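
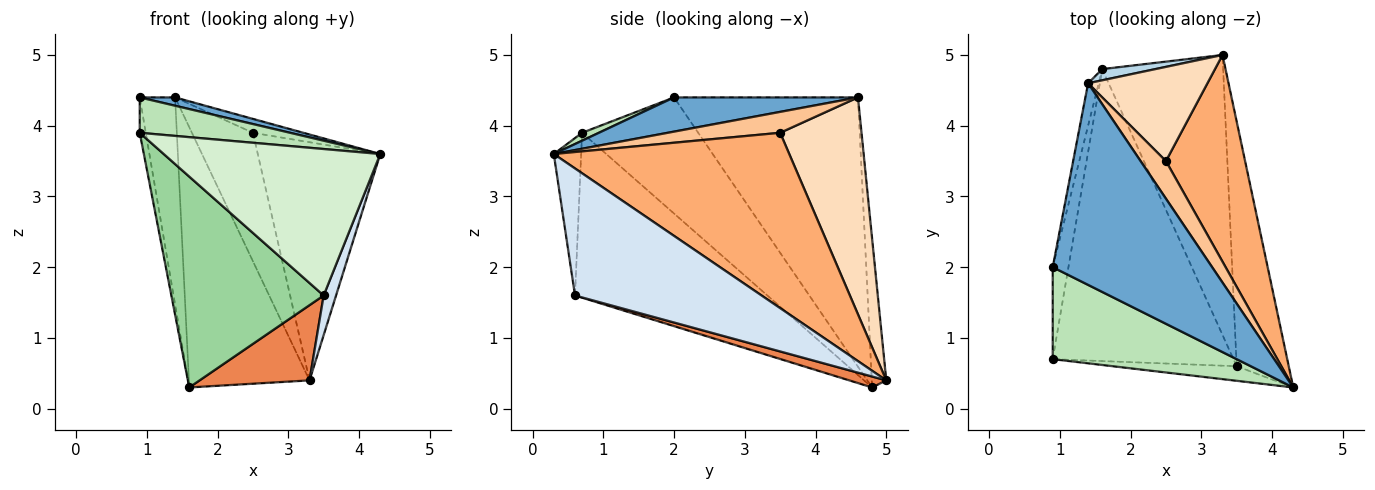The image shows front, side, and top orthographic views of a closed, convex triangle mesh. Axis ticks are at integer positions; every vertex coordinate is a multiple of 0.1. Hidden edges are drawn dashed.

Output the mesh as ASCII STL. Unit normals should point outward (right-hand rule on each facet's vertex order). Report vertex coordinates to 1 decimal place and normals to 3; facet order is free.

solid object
 facet normal 0.210 -0.040 0.977
  outer loop
   vertex 1.4 4.6 4.4
   vertex 0.9 2.0 4.4
   vertex 4.3 0.3 3.6
  endloop
 endfacet
 facet normal -0.981 0.189 -0.039
  outer loop
   vertex 1.4 4.6 4.4
   vertex 1.6 4.8 0.3
   vertex 0.9 2.0 4.4
  endloop
 endfacet
 facet normal -0.119 0.992 0.043
  outer loop
   vertex 1.4 4.6 4.4
   vertex 3.3 5.0 0.4
   vertex 1.6 4.8 0.3
  endloop
 endfacet
 facet normal 0.924 -0.061 -0.379
  outer loop
   vertex 3.5 0.6 1.6
   vertex 3.3 5.0 0.4
   vertex 4.3 0.3 3.6
  endloop
 endfacet
 facet normal 0.087 -0.258 -0.962
  outer loop
   vertex 3.5 0.6 1.6
   vertex 1.6 4.8 0.3
   vertex 3.3 5.0 0.4
  endloop
 endfacet
 facet normal 0.824 0.428 0.372
  outer loop
   vertex 2.5 3.5 3.9
   vertex 4.3 0.3 3.6
   vertex 3.3 5.0 0.4
  endloop
 endfacet
 facet normal 0.612 0.275 0.742
  outer loop
   vertex 2.5 3.5 3.9
   vertex 1.4 4.6 4.4
   vertex 4.3 0.3 3.6
  endloop
 endfacet
 facet normal 0.732 0.549 0.403
  outer loop
   vertex 2.5 3.5 3.9
   vertex 3.3 5.0 0.4
   vertex 1.4 4.6 4.4
  endloop
 endfacet
 facet normal -0.990 0.051 -0.134
  outer loop
   vertex 0.9 0.7 3.9
   vertex 0.9 2.0 4.4
   vertex 1.6 4.8 0.3
  endloop
 endfacet
 facet normal -0.595 -0.471 -0.652
  outer loop
   vertex 0.9 0.7 3.9
   vertex 1.6 4.8 0.3
   vertex 3.5 0.6 1.6
  endloop
 endfacet
 facet normal 0.040 -0.359 0.933
  outer loop
   vertex 0.9 0.7 3.9
   vertex 4.3 0.3 3.6
   vertex 0.9 2.0 4.4
  endloop
 endfacet
 facet normal -0.125 -0.987 -0.098
  outer loop
   vertex 0.9 0.7 3.9
   vertex 3.5 0.6 1.6
   vertex 4.3 0.3 3.6
  endloop
 endfacet
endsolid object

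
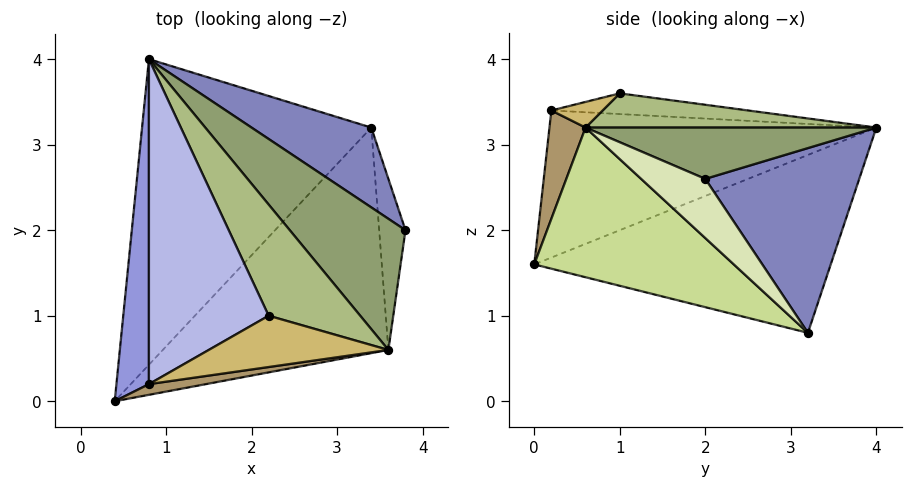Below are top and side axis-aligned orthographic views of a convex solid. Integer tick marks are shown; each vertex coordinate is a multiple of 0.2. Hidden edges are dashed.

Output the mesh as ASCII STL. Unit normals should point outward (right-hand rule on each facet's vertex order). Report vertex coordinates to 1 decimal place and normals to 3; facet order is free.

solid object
 facet normal -0.574 0.353 -0.739
  outer loop
   vertex 3.4 3.2 0.8
   vertex 0.4 0.0 1.6
   vertex 0.8 4.0 3.2
  endloop
 endfacet
 facet normal 0.566 0.739 0.367
  outer loop
   vertex 3.4 3.2 0.8
   vertex 0.8 4.0 3.2
   vertex 3.8 2.0 2.6
  endloop
 endfacet
 facet normal -0.976 0.011 0.216
  outer loop
   vertex 0.8 0.2 3.4
   vertex 0.8 4.0 3.2
   vertex 0.4 0.0 1.6
  endloop
 endfacet
 facet normal -0.170 0.052 0.984
  outer loop
   vertex 2.2 1.0 3.6
   vertex 0.8 4.0 3.2
   vertex 0.8 0.2 3.4
  endloop
 endfacet
 facet normal 0.385 0.317 0.867
  outer loop
   vertex 3.6 0.6 3.2
   vertex 3.8 2.0 2.6
   vertex 0.8 4.0 3.2
  endloop
 endfacet
 facet normal 0.336 0.277 0.900
  outer loop
   vertex 3.6 0.6 3.2
   vertex 0.8 4.0 3.2
   vertex 2.2 1.0 3.6
  endloop
 endfacet
 facet normal 0.447 -0.588 -0.674
  outer loop
   vertex 3.6 0.6 3.2
   vertex 0.4 0.0 1.6
   vertex 3.4 3.2 0.8
  endloop
 endfacet
 facet normal 0.874 -0.291 -0.389
  outer loop
   vertex 3.6 0.6 3.2
   vertex 3.4 3.2 0.8
   vertex 3.8 2.0 2.6
  endloop
 endfacet
 facet normal 0.146 -0.986 0.077
  outer loop
   vertex 3.6 0.6 3.2
   vertex 0.8 0.2 3.4
   vertex 0.4 0.0 1.6
  endloop
 endfacet
 facet normal 0.127 -0.444 0.887
  outer loop
   vertex 3.6 0.6 3.2
   vertex 2.2 1.0 3.6
   vertex 0.8 0.2 3.4
  endloop
 endfacet
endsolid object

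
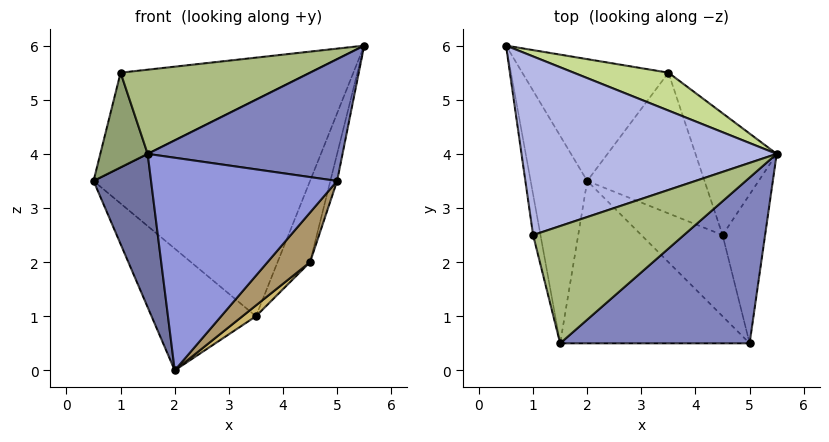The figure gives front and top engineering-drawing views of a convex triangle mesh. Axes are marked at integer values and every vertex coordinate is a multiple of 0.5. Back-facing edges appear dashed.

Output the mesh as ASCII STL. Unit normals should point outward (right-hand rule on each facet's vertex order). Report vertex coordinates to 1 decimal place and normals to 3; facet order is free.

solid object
 facet normal -0.944 -0.196 -0.265
  outer loop
   vertex 2.0 3.5 0.0
   vertex 1.5 0.5 4.0
   vertex 0.5 6.0 3.5
  endloop
 endfacet
 facet normal 0.114 -0.588 0.801
  outer loop
   vertex 5.0 0.5 3.5
   vertex 5.5 4.0 6.0
   vertex 1.5 0.5 4.0
  endloop
 endfacet
 facet normal -0.086 -0.792 -0.605
  outer loop
   vertex 5.0 0.5 3.5
   vertex 1.5 0.5 4.0
   vertex 2.0 3.5 0.0
  endloop
 endfacet
 facet normal -0.246 0.454 0.856
  outer loop
   vertex 1.0 2.5 5.5
   vertex 5.5 4.0 6.0
   vertex 0.5 6.0 3.5
  endloop
 endfacet
 facet normal -0.979 -0.185 -0.079
  outer loop
   vertex 1.0 2.5 5.5
   vertex 0.5 6.0 3.5
   vertex 1.5 0.5 4.0
  endloop
 endfacet
 facet normal 0.104 -0.580 0.808
  outer loop
   vertex 1.0 2.5 5.5
   vertex 1.5 0.5 4.0
   vertex 5.5 4.0 6.0
  endloop
 endfacet
 facet normal 0.294 0.941 0.165
  outer loop
   vertex 3.5 5.5 1.0
   vertex 0.5 6.0 3.5
   vertex 5.5 4.0 6.0
  endloop
 endfacet
 facet normal -0.426 0.640 -0.640
  outer loop
   vertex 3.5 5.5 1.0
   vertex 2.0 3.5 0.0
   vertex 0.5 6.0 3.5
  endloop
 endfacet
 facet normal 0.428 -0.471 -0.771
  outer loop
   vertex 4.5 2.5 2.0
   vertex 5.0 0.5 3.5
   vertex 2.0 3.5 0.0
  endloop
 endfacet
 facet normal 0.609 -0.061 -0.791
  outer loop
   vertex 4.5 2.5 2.0
   vertex 2.0 3.5 0.0
   vertex 3.5 5.5 1.0
  endloop
 endfacet
 facet normal 0.965 0.047 -0.259
  outer loop
   vertex 4.5 2.5 2.0
   vertex 5.5 4.0 6.0
   vertex 5.0 0.5 3.5
  endloop
 endfacet
 facet normal 0.928 0.206 -0.309
  outer loop
   vertex 4.5 2.5 2.0
   vertex 3.5 5.5 1.0
   vertex 5.5 4.0 6.0
  endloop
 endfacet
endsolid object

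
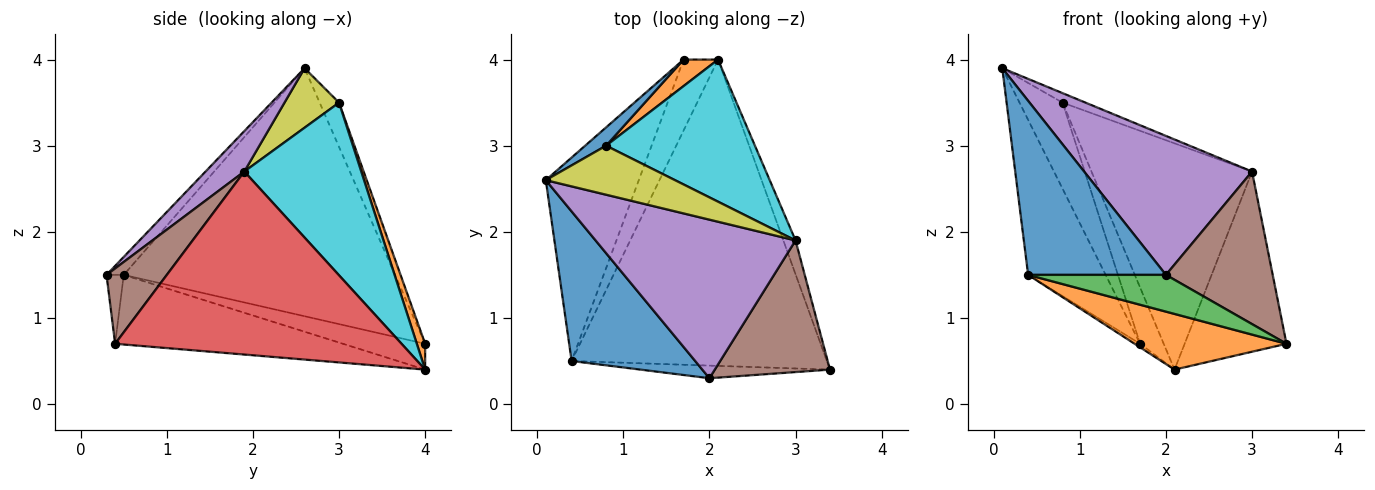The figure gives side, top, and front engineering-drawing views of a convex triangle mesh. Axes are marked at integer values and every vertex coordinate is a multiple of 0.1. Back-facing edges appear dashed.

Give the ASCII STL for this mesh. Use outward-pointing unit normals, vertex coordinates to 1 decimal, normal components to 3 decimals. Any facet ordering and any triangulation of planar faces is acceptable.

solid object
 facet normal -0.094 -0.755 0.649
  outer loop
   vertex 0.4 0.5 1.5
   vertex 2.0 0.3 1.5
   vertex 0.1 2.6 3.9
  endloop
 endfacet
 facet normal -0.259 -0.173 -0.950
  outer loop
   vertex 0.4 0.5 1.5
   vertex 2.1 4.0 0.4
   vertex 3.4 0.4 0.7
  endloop
 endfacet
 facet normal -0.117 -0.939 -0.323
  outer loop
   vertex 0.4 0.5 1.5
   vertex 3.4 0.4 0.7
   vertex 2.0 0.3 1.5
  endloop
 endfacet
 facet normal 0.940 0.334 -0.063
  outer loop
   vertex 3.0 1.9 2.7
   vertex 3.4 0.4 0.7
   vertex 2.1 4.0 0.4
  endloop
 endfacet
 facet normal 0.150 -0.652 0.744
  outer loop
   vertex 3.0 1.9 2.7
   vertex 0.1 2.6 3.9
   vertex 2.0 0.3 1.5
  endloop
 endfacet
 facet normal 0.393 -0.696 0.601
  outer loop
   vertex 3.0 1.9 2.7
   vertex 2.0 0.3 1.5
   vertex 3.4 0.4 0.7
  endloop
 endfacet
 facet normal -0.905 0.258 -0.339
  outer loop
   vertex 1.7 4.0 0.7
   vertex 0.4 0.5 1.5
   vertex 0.1 2.6 3.9
  endloop
 endfacet
 facet normal -0.600 0.040 -0.799
  outer loop
   vertex 1.7 4.0 0.7
   vertex 2.1 4.0 0.4
   vertex 0.4 0.5 1.5
  endloop
 endfacet
 facet normal 0.412 0.173 0.895
  outer loop
   vertex 0.8 3.0 3.5
   vertex 0.1 2.6 3.9
   vertex 3.0 1.9 2.7
  endloop
 endfacet
 facet normal 0.525 0.721 0.453
  outer loop
   vertex 0.8 3.0 3.5
   vertex 3.0 1.9 2.7
   vertex 2.1 4.0 0.4
  endloop
 endfacet
 facet normal -0.403 0.895 0.190
  outer loop
   vertex 0.8 3.0 3.5
   vertex 1.7 4.0 0.7
   vertex 0.1 2.6 3.9
  endloop
 endfacet
 facet normal 0.304 0.862 0.406
  outer loop
   vertex 0.8 3.0 3.5
   vertex 2.1 4.0 0.4
   vertex 1.7 4.0 0.7
  endloop
 endfacet
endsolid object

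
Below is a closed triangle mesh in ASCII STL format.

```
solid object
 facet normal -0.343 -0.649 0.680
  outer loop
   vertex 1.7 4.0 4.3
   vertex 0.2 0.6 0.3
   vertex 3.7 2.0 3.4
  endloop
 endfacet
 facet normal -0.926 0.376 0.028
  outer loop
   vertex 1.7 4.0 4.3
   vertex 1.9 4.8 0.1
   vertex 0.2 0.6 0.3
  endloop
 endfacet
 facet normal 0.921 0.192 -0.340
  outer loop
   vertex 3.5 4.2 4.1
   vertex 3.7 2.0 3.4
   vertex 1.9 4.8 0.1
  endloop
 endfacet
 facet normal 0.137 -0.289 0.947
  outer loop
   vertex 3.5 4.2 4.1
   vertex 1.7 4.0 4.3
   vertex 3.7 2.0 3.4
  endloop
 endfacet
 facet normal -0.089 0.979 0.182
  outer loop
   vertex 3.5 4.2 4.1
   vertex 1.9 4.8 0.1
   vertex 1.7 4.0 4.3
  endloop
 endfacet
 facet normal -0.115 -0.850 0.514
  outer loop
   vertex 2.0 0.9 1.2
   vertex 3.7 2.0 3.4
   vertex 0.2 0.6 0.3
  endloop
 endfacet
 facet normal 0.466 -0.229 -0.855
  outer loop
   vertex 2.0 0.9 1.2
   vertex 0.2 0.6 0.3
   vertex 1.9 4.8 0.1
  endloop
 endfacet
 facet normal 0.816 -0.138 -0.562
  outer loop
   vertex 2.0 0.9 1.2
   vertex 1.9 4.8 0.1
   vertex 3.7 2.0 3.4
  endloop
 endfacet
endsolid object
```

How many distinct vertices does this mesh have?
6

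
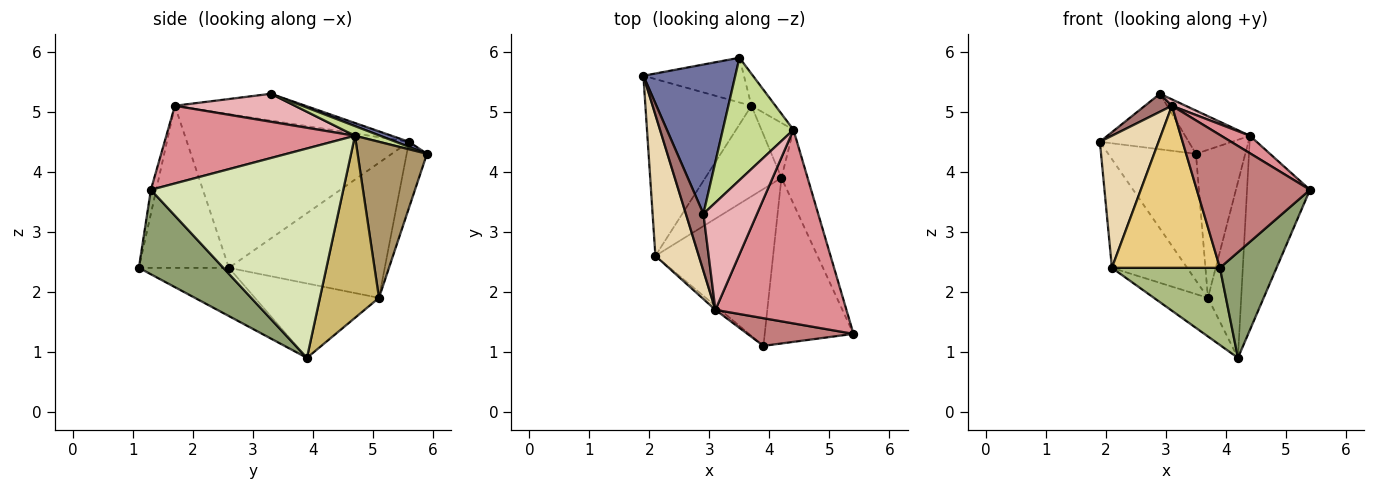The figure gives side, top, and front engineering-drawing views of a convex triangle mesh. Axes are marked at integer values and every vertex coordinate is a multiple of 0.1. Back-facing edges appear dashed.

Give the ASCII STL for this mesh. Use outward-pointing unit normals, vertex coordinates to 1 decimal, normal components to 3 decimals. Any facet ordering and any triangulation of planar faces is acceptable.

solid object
 facet normal 0.052 0.348 0.936
  outer loop
   vertex 2.9 3.3 5.3
   vertex 3.5 5.9 4.3
   vertex 1.9 5.6 4.5
  endloop
 endfacet
 facet normal -0.213 0.921 -0.325
  outer loop
   vertex 3.7 5.1 1.9
   vertex 1.9 5.6 4.5
   vertex 3.5 5.9 4.3
  endloop
 endfacet
 facet normal -0.735 0.355 -0.577
  outer loop
   vertex 3.7 5.1 1.9
   vertex 2.1 2.6 2.4
   vertex 1.9 5.6 4.5
  endloop
 endfacet
 facet normal -0.669 0.291 -0.684
  outer loop
   vertex 3.7 5.1 1.9
   vertex 4.2 3.9 0.9
   vertex 2.1 2.6 2.4
  endloop
 endfacet
 facet normal 0.626 -0.419 -0.658
  outer loop
   vertex 3.9 1.1 2.4
   vertex 4.2 3.9 0.9
   vertex 5.4 1.3 3.7
  endloop
 endfacet
 facet normal -0.345 -0.414 -0.842
  outer loop
   vertex 3.9 1.1 2.4
   vertex 2.1 2.6 2.4
   vertex 4.2 3.9 0.9
  endloop
 endfacet
 facet normal 0.128 0.330 0.935
  outer loop
   vertex 4.4 4.7 4.6
   vertex 3.5 5.9 4.3
   vertex 2.9 3.3 5.3
  endloop
 endfacet
 facet normal 0.944 0.309 -0.118
  outer loop
   vertex 4.4 4.7 4.6
   vertex 5.4 1.3 3.7
   vertex 4.2 3.9 0.9
  endloop
 endfacet
 facet normal 0.808 0.575 -0.124
  outer loop
   vertex 4.4 4.7 4.6
   vertex 3.7 5.1 1.9
   vertex 3.5 5.9 4.3
  endloop
 endfacet
 facet normal 0.861 0.485 -0.151
  outer loop
   vertex 4.4 4.7 4.6
   vertex 4.2 3.9 0.9
   vertex 3.7 5.1 1.9
  endloop
 endfacet
 facet normal -0.640 -0.768 -0.019
  outer loop
   vertex 3.1 1.7 5.1
   vertex 2.1 2.6 2.4
   vertex 3.9 1.1 2.4
  endloop
 endfacet
 facet normal -0.933 -0.246 0.263
  outer loop
   vertex 3.1 1.7 5.1
   vertex 1.9 5.6 4.5
   vertex 2.1 2.6 2.4
  endloop
 endfacet
 facet normal -0.824 -0.171 0.540
  outer loop
   vertex 3.1 1.7 5.1
   vertex 2.9 3.3 5.3
   vertex 1.9 5.6 4.5
  endloop
 endfacet
 facet normal -0.046 -0.978 0.204
  outer loop
   vertex 3.1 1.7 5.1
   vertex 3.9 1.1 2.4
   vertex 5.4 1.3 3.7
  endloop
 endfacet
 facet normal 0.509 -0.077 0.858
  outer loop
   vertex 3.1 1.7 5.1
   vertex 5.4 1.3 3.7
   vertex 4.4 4.7 4.6
  endloop
 endfacet
 facet normal 0.462 -0.053 0.885
  outer loop
   vertex 3.1 1.7 5.1
   vertex 4.4 4.7 4.6
   vertex 2.9 3.3 5.3
  endloop
 endfacet
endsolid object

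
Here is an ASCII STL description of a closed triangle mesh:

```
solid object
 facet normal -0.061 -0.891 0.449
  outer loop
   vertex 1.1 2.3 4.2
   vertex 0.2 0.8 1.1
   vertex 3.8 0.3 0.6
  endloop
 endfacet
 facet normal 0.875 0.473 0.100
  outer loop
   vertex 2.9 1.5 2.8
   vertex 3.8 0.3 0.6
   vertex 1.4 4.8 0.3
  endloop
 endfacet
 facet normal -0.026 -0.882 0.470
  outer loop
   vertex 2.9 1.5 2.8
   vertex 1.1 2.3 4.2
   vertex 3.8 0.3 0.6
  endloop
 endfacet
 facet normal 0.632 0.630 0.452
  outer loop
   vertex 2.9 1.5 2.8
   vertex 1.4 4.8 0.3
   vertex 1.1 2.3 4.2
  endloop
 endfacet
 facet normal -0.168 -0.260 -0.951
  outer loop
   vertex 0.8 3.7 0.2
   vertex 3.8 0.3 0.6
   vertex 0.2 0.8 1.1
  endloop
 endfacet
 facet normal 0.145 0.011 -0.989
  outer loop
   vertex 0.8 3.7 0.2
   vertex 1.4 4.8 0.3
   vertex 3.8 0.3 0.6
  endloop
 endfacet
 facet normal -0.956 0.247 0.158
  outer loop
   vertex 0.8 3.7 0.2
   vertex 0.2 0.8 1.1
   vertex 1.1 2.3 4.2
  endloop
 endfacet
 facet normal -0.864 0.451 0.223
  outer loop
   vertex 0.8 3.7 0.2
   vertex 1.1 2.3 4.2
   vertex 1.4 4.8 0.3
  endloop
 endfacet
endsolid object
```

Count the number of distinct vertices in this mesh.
6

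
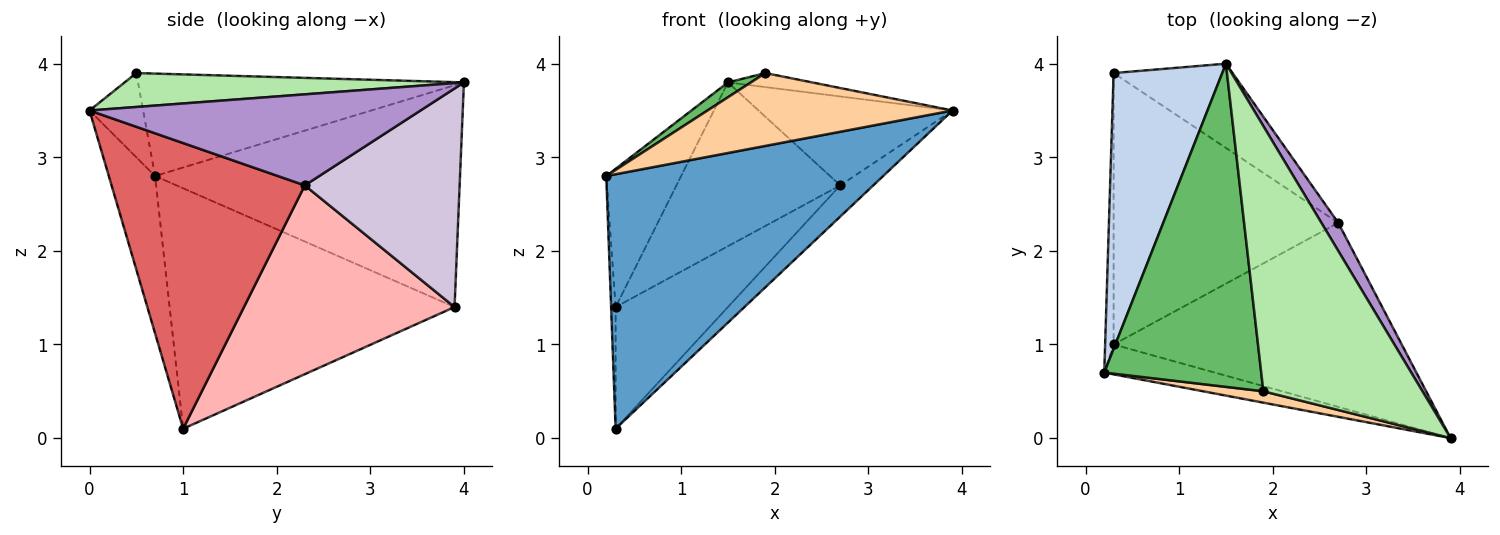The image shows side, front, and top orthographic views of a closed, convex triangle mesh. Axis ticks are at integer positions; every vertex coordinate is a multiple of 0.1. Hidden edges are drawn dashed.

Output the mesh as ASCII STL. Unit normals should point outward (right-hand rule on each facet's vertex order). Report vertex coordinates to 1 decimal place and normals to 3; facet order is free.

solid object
 facet normal -0.164 -0.980 -0.115
  outer loop
   vertex 0.3 1.0 0.1
   vertex 3.9 0.0 3.5
   vertex 0.2 0.7 2.8
  endloop
 endfacet
 facet normal -0.877 0.215 0.430
  outer loop
   vertex 0.3 3.9 1.4
   vertex 0.2 0.7 2.8
   vertex 1.5 4.0 3.8
  endloop
 endfacet
 facet normal -0.999 0.016 -0.035
  outer loop
   vertex 0.3 3.9 1.4
   vertex 0.3 1.0 0.1
   vertex 0.2 0.7 2.8
  endloop
 endfacet
 facet normal -0.211 -0.966 0.151
  outer loop
   vertex 1.9 0.5 3.9
   vertex 0.2 0.7 2.8
   vertex 3.9 0.0 3.5
  endloop
 endfacet
 facet normal -0.546 -0.038 0.837
  outer loop
   vertex 1.9 0.5 3.9
   vertex 1.5 4.0 3.8
   vertex 0.2 0.7 2.8
  endloop
 endfacet
 facet normal 0.208 0.052 0.977
  outer loop
   vertex 1.9 0.5 3.9
   vertex 3.9 0.0 3.5
   vertex 1.5 4.0 3.8
  endloop
 endfacet
 facet normal 0.699 0.119 -0.705
  outer loop
   vertex 2.7 2.3 2.7
   vertex 3.9 0.0 3.5
   vertex 0.3 1.0 0.1
  endloop
 endfacet
 facet normal 0.609 0.325 -0.724
  outer loop
   vertex 2.7 2.3 2.7
   vertex 0.3 1.0 0.1
   vertex 0.3 3.9 1.4
  endloop
 endfacet
 facet normal 0.852 0.499 0.158
  outer loop
   vertex 2.7 2.3 2.7
   vertex 1.5 4.0 3.8
   vertex 3.9 0.0 3.5
  endloop
 endfacet
 facet normal 0.643 0.681 -0.350
  outer loop
   vertex 2.7 2.3 2.7
   vertex 0.3 3.9 1.4
   vertex 1.5 4.0 3.8
  endloop
 endfacet
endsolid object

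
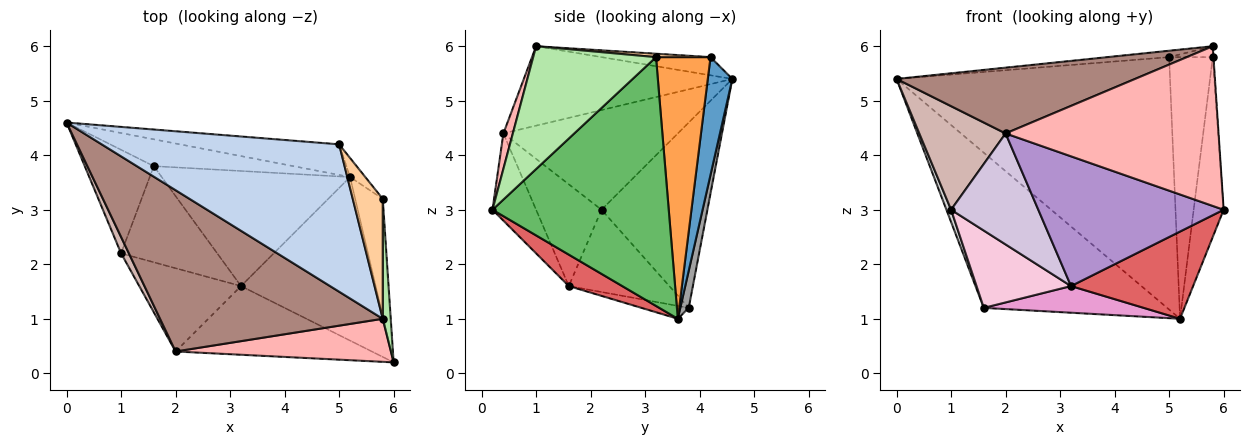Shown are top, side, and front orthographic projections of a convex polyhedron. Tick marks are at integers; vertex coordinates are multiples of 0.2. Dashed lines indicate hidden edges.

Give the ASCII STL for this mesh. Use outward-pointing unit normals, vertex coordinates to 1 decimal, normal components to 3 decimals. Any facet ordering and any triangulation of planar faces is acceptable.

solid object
 facet normal 0.089 0.989 -0.120
  outer loop
   vertex 5.0 4.2 5.8
   vertex 5.2 3.6 1.0
   vertex 0.0 4.6 5.4
  endloop
 endfacet
 facet normal -0.076 0.043 0.996
  outer loop
   vertex 5.0 4.2 5.8
   vertex 0.0 4.6 5.4
   vertex 5.8 1.0 6.0
  endloop
 endfacet
 facet normal 0.780 0.624 -0.046
  outer loop
   vertex 5.8 3.2 5.8
   vertex 5.2 3.6 1.0
   vertex 5.0 4.2 5.8
  endloop
 endfacet
 facet normal 0.112 0.090 0.990
  outer loop
   vertex 5.8 3.2 5.8
   vertex 5.0 4.2 5.8
   vertex 5.8 1.0 6.0
  endloop
 endfacet
 facet normal 0.980 0.167 -0.109
  outer loop
   vertex 5.8 3.2 5.8
   vertex 6.0 0.2 3.0
   vertex 5.2 3.6 1.0
  endloop
 endfacet
 facet normal 0.998 0.006 0.065
  outer loop
   vertex 5.8 3.2 5.8
   vertex 5.8 1.0 6.0
   vertex 6.0 0.2 3.0
  endloop
 endfacet
 facet normal 0.202 -0.461 -0.864
  outer loop
   vertex 3.2 1.6 1.6
   vertex 5.2 3.6 1.0
   vertex 6.0 0.2 3.0
  endloop
 endfacet
 facet normal 0.043 -0.965 0.260
  outer loop
   vertex 2.0 0.4 4.4
   vertex 6.0 0.2 3.0
   vertex 5.8 1.0 6.0
  endloop
 endfacet
 facet normal -0.204 -0.865 -0.458
  outer loop
   vertex 2.0 0.4 4.4
   vertex 3.2 1.6 1.6
   vertex 6.0 0.2 3.0
  endloop
 endfacet
 facet normal -0.514 -0.686 -0.514
  outer loop
   vertex 2.0 0.4 4.4
   vertex 1.0 2.2 3.0
   vertex 3.2 1.6 1.6
  endloop
 endfacet
 facet normal -0.314 -0.359 0.879
  outer loop
   vertex 2.0 0.4 4.4
   vertex 5.8 1.0 6.0
   vertex 0.0 4.6 5.4
  endloop
 endfacet
 facet normal -0.894 -0.442 0.070
  outer loop
   vertex 2.0 0.4 4.4
   vertex 0.0 4.6 5.4
   vertex 1.0 2.2 3.0
  endloop
 endfacet
 facet normal -0.067 -0.225 -0.972
  outer loop
   vertex 1.6 3.8 1.2
   vertex 5.2 3.6 1.0
   vertex 3.2 1.6 1.6
  endloop
 endfacet
 facet normal -0.555 -0.521 -0.648
  outer loop
   vertex 1.6 3.8 1.2
   vertex 3.2 1.6 1.6
   vertex 1.0 2.2 3.0
  endloop
 endfacet
 facet normal 0.045 0.984 -0.170
  outer loop
   vertex 1.6 3.8 1.2
   vertex 0.0 4.6 5.4
   vertex 5.2 3.6 1.0
  endloop
 endfacet
 facet normal -0.936 -0.041 -0.349
  outer loop
   vertex 1.6 3.8 1.2
   vertex 1.0 2.2 3.0
   vertex 0.0 4.6 5.4
  endloop
 endfacet
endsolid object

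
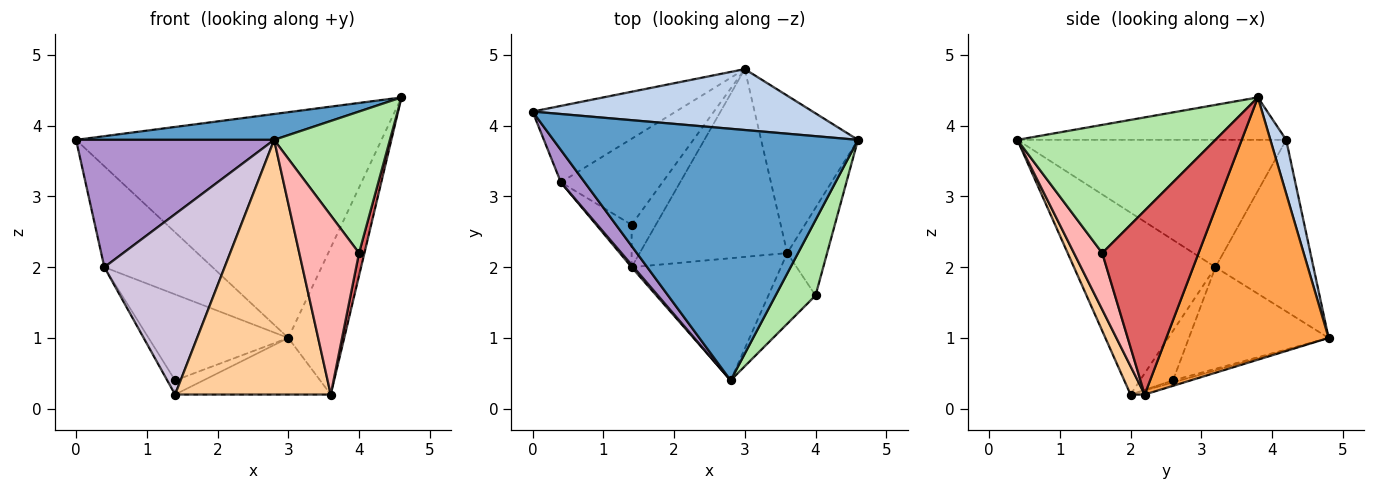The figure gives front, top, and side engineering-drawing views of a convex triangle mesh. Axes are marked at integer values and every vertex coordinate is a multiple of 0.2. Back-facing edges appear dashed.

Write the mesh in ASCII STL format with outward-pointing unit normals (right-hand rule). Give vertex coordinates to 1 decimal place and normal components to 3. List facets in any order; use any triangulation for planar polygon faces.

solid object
 facet normal -0.137 -0.101 0.985
  outer loop
   vertex 2.8 0.4 3.8
   vertex 4.6 3.8 4.4
   vertex 0.0 4.2 3.8
  endloop
 endfacet
 facet normal 0.050 0.964 0.260
  outer loop
   vertex 3.0 4.8 1.0
   vertex 0.0 4.2 3.8
   vertex 4.6 3.8 4.4
  endloop
 endfacet
 facet normal 0.893 0.307 -0.330
  outer loop
   vertex 3.0 4.8 1.0
   vertex 4.6 3.8 4.4
   vertex 3.6 2.2 0.2
  endloop
 endfacet
 facet normal 0.082 -0.899 -0.431
  outer loop
   vertex 1.4 2.0 0.2
   vertex 3.6 2.2 0.2
   vertex 2.8 0.4 3.8
  endloop
 endfacet
 facet normal -0.026 0.288 -0.957
  outer loop
   vertex 1.4 2.0 0.2
   vertex 3.0 4.8 1.0
   vertex 3.6 2.2 0.2
  endloop
 endfacet
 facet normal 0.834 -0.487 0.260
  outer loop
   vertex 4.0 1.6 2.2
   vertex 4.6 3.8 4.4
   vertex 2.8 0.4 3.8
  endloop
 endfacet
 facet normal 0.976 -0.055 -0.212
  outer loop
   vertex 4.0 1.6 2.2
   vertex 3.6 2.2 0.2
   vertex 4.6 3.8 4.4
  endloop
 endfacet
 facet normal 0.403 -0.851 -0.336
  outer loop
   vertex 4.0 1.6 2.2
   vertex 2.8 0.4 3.8
   vertex 3.6 2.2 0.2
  endloop
 endfacet
 facet normal -0.796 -0.587 0.149
  outer loop
   vertex 0.4 3.2 2.0
   vertex 2.8 0.4 3.8
   vertex 0.0 4.2 3.8
  endloop
 endfacet
 facet normal -0.762 -0.648 0.008
  outer loop
   vertex 0.4 3.2 2.0
   vertex 1.4 2.0 0.2
   vertex 2.8 0.4 3.8
  endloop
 endfacet
 facet normal -0.586 0.646 -0.489
  outer loop
   vertex 0.4 3.2 2.0
   vertex 0.0 4.2 3.8
   vertex 3.0 4.8 1.0
  endloop
 endfacet
 facet normal -0.079 0.315 -0.946
  outer loop
   vertex 1.4 2.6 0.4
   vertex 3.0 4.8 1.0
   vertex 1.4 2.0 0.2
  endloop
 endfacet
 facet normal -0.577 0.577 -0.577
  outer loop
   vertex 1.4 2.6 0.4
   vertex 0.4 3.2 2.0
   vertex 3.0 4.8 1.0
  endloop
 endfacet
 facet normal -0.799 0.190 -0.571
  outer loop
   vertex 1.4 2.6 0.4
   vertex 1.4 2.0 0.2
   vertex 0.4 3.2 2.0
  endloop
 endfacet
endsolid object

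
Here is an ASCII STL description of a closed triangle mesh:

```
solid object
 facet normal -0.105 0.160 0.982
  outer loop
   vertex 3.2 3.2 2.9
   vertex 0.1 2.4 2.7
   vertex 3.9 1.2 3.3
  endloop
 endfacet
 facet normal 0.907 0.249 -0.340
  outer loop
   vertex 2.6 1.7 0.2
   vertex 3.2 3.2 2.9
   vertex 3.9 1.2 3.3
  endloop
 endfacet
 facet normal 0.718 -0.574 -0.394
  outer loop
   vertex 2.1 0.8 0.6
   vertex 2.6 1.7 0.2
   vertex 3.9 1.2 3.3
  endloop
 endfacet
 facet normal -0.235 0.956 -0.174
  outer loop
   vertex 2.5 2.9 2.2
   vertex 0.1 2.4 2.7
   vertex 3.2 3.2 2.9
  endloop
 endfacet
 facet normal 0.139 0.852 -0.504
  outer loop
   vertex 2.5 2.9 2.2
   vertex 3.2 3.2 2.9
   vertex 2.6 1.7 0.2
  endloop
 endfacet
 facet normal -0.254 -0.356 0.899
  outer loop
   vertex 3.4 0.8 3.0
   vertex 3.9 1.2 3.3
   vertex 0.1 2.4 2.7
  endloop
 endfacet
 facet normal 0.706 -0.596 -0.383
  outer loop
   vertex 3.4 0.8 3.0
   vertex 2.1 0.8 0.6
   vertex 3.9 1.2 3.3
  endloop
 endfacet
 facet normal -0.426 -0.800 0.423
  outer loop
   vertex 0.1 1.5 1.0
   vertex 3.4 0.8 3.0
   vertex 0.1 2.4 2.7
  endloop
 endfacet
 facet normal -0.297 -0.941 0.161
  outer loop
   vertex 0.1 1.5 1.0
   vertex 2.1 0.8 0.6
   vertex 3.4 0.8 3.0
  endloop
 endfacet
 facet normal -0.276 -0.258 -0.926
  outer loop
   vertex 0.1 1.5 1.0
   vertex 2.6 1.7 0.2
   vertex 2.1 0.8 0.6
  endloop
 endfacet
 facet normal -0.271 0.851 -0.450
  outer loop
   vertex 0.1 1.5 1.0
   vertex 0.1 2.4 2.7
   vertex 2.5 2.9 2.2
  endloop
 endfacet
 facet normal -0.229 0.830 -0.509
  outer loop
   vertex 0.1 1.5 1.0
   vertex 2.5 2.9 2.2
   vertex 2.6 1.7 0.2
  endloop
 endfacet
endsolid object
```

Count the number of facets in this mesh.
12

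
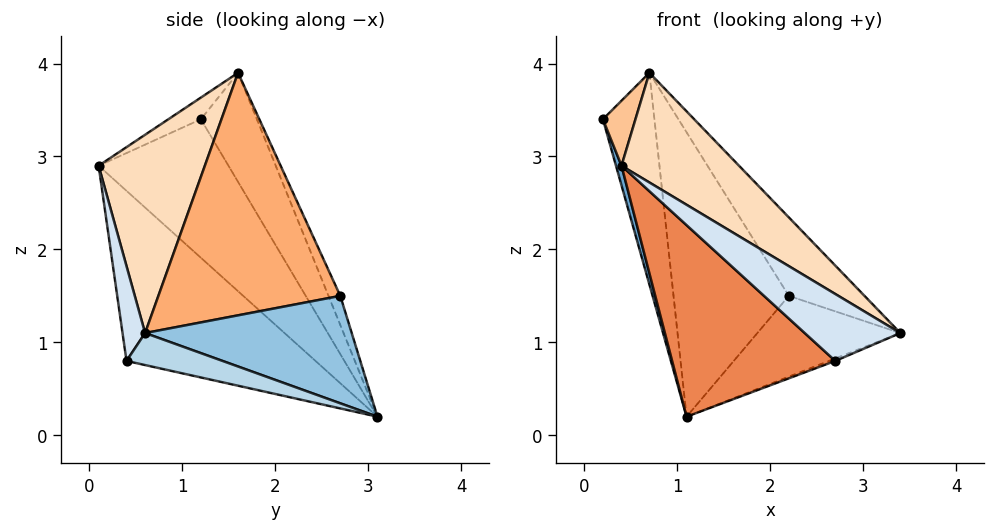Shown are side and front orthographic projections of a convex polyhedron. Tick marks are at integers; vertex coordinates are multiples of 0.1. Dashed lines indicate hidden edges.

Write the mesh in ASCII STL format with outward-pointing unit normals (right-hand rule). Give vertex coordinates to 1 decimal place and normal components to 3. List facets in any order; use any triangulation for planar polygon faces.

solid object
 facet normal -0.955 -0.041 -0.293
  outer loop
   vertex 0.4 0.1 2.9
   vertex 0.2 1.2 3.4
   vertex 1.1 3.1 0.2
  endloop
 endfacet
 facet normal 0.729 0.505 -0.462
  outer loop
   vertex 2.2 2.7 1.5
   vertex 3.4 0.6 1.1
   vertex 1.1 3.1 0.2
  endloop
 endfacet
 facet normal 0.388 0.025 -0.921
  outer loop
   vertex 2.7 0.4 0.8
   vertex 1.1 3.1 0.2
   vertex 3.4 0.6 1.1
  endloop
 endfacet
 facet normal 0.228 -0.967 0.112
  outer loop
   vertex 2.7 0.4 0.8
   vertex 3.4 0.6 1.1
   vertex 0.4 0.1 2.9
  endloop
 endfacet
 facet normal -0.556 -0.480 -0.678
  outer loop
   vertex 2.7 0.4 0.8
   vertex 0.4 0.1 2.9
   vertex 1.1 3.1 0.2
  endloop
 endfacet
 facet normal 0.738 0.307 0.602
  outer loop
   vertex 0.7 1.6 3.9
   vertex 3.4 0.6 1.1
   vertex 2.2 2.7 1.5
  endloop
 endfacet
 facet normal -0.437 -0.437 0.786
  outer loop
   vertex 0.7 1.6 3.9
   vertex 0.2 1.2 3.4
   vertex 0.4 0.1 2.9
  endloop
 endfacet
 facet normal 0.496 -0.548 0.674
  outer loop
   vertex 0.7 1.6 3.9
   vertex 0.4 0.1 2.9
   vertex 3.4 0.6 1.1
  endloop
 endfacet
 facet normal -0.723 0.664 0.191
  outer loop
   vertex 0.7 1.6 3.9
   vertex 1.1 3.1 0.2
   vertex 0.2 1.2 3.4
  endloop
 endfacet
 facet normal -0.095 0.926 0.365
  outer loop
   vertex 0.7 1.6 3.9
   vertex 2.2 2.7 1.5
   vertex 1.1 3.1 0.2
  endloop
 endfacet
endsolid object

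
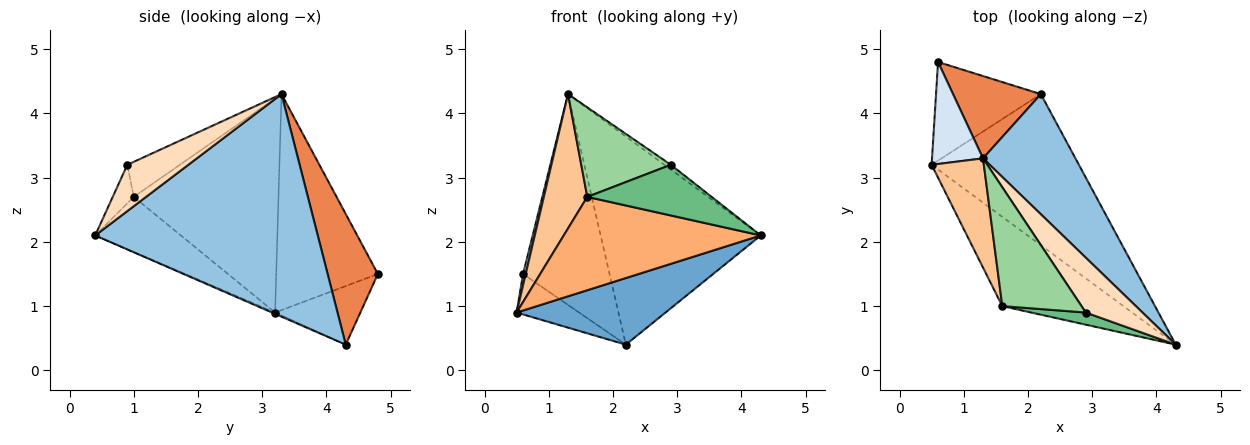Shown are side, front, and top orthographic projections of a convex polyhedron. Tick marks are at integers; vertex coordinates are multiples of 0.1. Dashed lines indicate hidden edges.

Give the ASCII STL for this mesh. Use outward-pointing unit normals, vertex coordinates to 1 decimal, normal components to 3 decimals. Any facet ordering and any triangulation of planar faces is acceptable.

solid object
 facet normal -0.008 -0.403 -0.915
  outer loop
   vertex 2.2 4.3 0.4
   vertex 4.3 0.4 2.1
   vertex 0.5 3.2 0.9
  endloop
 endfacet
 facet normal 0.769 0.553 0.319
  outer loop
   vertex 1.3 3.3 4.3
   vertex 4.3 0.4 2.1
   vertex 2.2 4.3 0.4
  endloop
 endfacet
 facet normal -0.460 0.337 -0.822
  outer loop
   vertex 0.6 4.8 1.5
   vertex 2.2 4.3 0.4
   vertex 0.5 3.2 0.9
  endloop
 endfacet
 facet normal -0.973 -0.025 0.230
  outer loop
   vertex 0.6 4.8 1.5
   vertex 0.5 3.2 0.9
   vertex 1.3 3.3 4.3
  endloop
 endfacet
 facet normal 0.476 0.819 0.320
  outer loop
   vertex 0.6 4.8 1.5
   vertex 1.3 3.3 4.3
   vertex 2.2 4.3 0.4
  endloop
 endfacet
 facet normal -0.300 -0.689 -0.659
  outer loop
   vertex 1.6 1.0 2.7
   vertex 0.5 3.2 0.9
   vertex 4.3 0.4 2.1
  endloop
 endfacet
 facet normal -0.933 -0.280 0.228
  outer loop
   vertex 1.6 1.0 2.7
   vertex 1.3 3.3 4.3
   vertex 0.5 3.2 0.9
  endloop
 endfacet
 facet normal 0.631 0.066 0.773
  outer loop
   vertex 2.9 0.9 3.2
   vertex 4.3 0.4 2.1
   vertex 1.3 3.3 4.3
  endloop
 endfacet
 facet normal -0.162 -0.960 0.230
  outer loop
   vertex 2.9 0.9 3.2
   vertex 1.6 1.0 2.7
   vertex 4.3 0.4 2.1
  endloop
 endfacet
 facet normal -0.333 -0.567 0.753
  outer loop
   vertex 2.9 0.9 3.2
   vertex 1.3 3.3 4.3
   vertex 1.6 1.0 2.7
  endloop
 endfacet
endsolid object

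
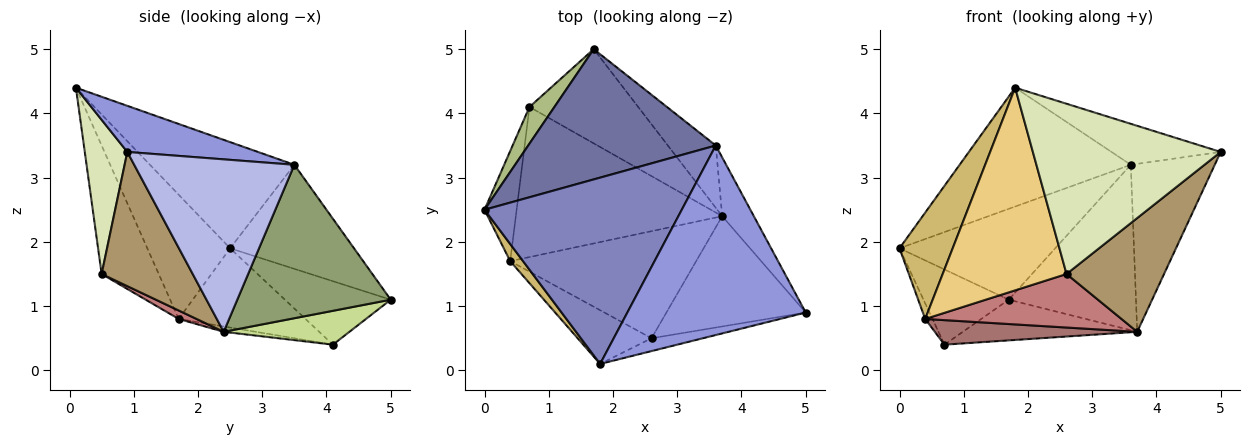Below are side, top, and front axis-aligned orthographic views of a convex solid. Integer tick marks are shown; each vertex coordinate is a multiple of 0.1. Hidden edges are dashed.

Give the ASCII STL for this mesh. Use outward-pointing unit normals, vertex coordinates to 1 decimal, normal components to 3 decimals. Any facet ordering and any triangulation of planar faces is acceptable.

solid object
 facet normal -0.414 0.521 0.747
  outer loop
   vertex 3.6 3.5 3.2
   vertex 1.7 5.0 1.1
   vertex 0.0 2.5 1.9
  endloop
 endfacet
 facet normal -0.413 0.490 0.768
  outer loop
   vertex 3.6 3.5 3.2
   vertex 0.0 2.5 1.9
   vertex 1.8 0.1 4.4
  endloop
 endfacet
 facet normal 0.245 0.205 0.948
  outer loop
   vertex 3.6 3.5 3.2
   vertex 1.8 0.1 4.4
   vertex 5.0 0.9 3.4
  endloop
 endfacet
 facet normal 0.874 0.458 -0.160
  outer loop
   vertex 3.6 3.5 3.2
   vertex 5.0 0.9 3.4
   vertex 3.7 2.4 0.6
  endloop
 endfacet
 facet normal 0.748 0.621 -0.234
  outer loop
   vertex 3.6 3.5 3.2
   vertex 3.7 2.4 0.6
   vertex 1.7 5.0 1.1
  endloop
 endfacet
 facet normal -0.745 0.600 0.292
  outer loop
   vertex 0.7 4.1 0.4
   vertex 0.0 2.5 1.9
   vertex 1.7 5.0 1.1
  endloop
 endfacet
 facet normal 0.275 0.381 -0.883
  outer loop
   vertex 0.7 4.1 0.4
   vertex 1.7 5.0 1.1
   vertex 3.7 2.4 0.6
  endloop
 endfacet
 facet normal 0.220 -0.973 -0.073
  outer loop
   vertex 2.6 0.5 1.5
   vertex 5.0 0.9 3.4
   vertex 1.8 0.1 4.4
  endloop
 endfacet
 facet normal 0.557 -0.596 -0.578
  outer loop
   vertex 2.6 0.5 1.5
   vertex 3.7 2.4 0.6
   vertex 5.0 0.9 3.4
  endloop
 endfacet
 facet normal -0.838 -0.538 0.087
  outer loop
   vertex 0.4 1.7 0.8
   vertex 1.8 0.1 4.4
   vertex 0.0 2.5 1.9
  endloop
 endfacet
 facet normal -0.407 -0.883 -0.234
  outer loop
   vertex 0.4 1.7 0.8
   vertex 2.6 0.5 1.5
   vertex 1.8 0.1 4.4
  endloop
 endfacet
 facet normal -0.925 0.053 -0.375
  outer loop
   vertex 0.4 1.7 0.8
   vertex 0.0 2.5 1.9
   vertex 0.7 4.1 0.4
  endloop
 endfacet
 facet normal -0.026 -0.161 -0.987
  outer loop
   vertex 0.4 1.7 0.8
   vertex 0.7 4.1 0.4
   vertex 3.7 2.4 0.6
  endloop
 endfacet
 facet normal 0.041 -0.447 -0.894
  outer loop
   vertex 0.4 1.7 0.8
   vertex 3.7 2.4 0.6
   vertex 2.6 0.5 1.5
  endloop
 endfacet
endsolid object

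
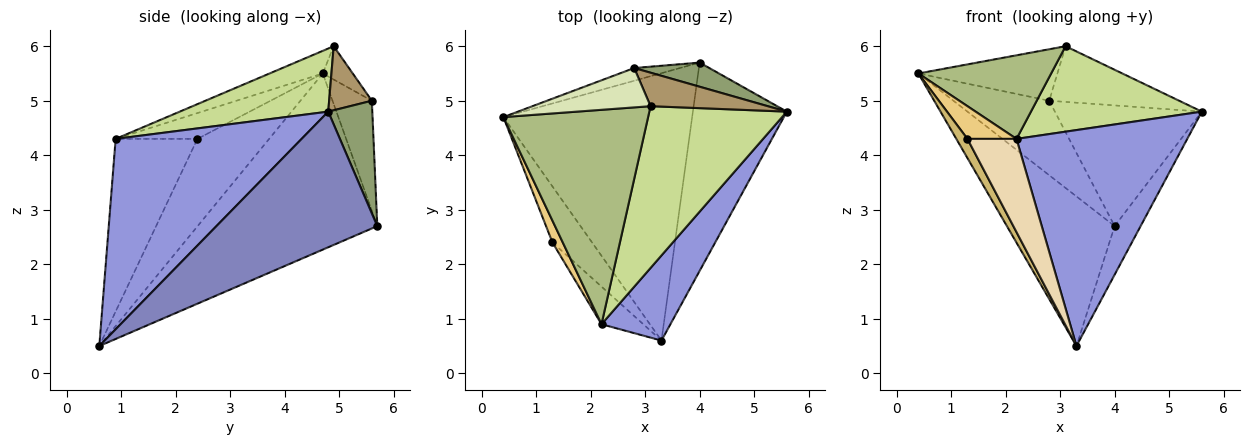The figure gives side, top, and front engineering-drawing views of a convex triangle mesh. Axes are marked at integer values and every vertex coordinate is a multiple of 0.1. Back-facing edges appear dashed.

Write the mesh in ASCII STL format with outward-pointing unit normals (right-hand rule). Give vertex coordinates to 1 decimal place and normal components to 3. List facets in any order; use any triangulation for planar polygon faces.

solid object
 facet normal -0.631 0.379 -0.677
  outer loop
   vertex 4.0 5.7 2.7
   vertex 3.3 0.6 0.5
   vertex 0.4 4.7 5.5
  endloop
 endfacet
 facet normal 0.815 0.132 -0.564
  outer loop
   vertex 4.0 5.7 2.7
   vertex 5.6 4.8 4.8
   vertex 3.3 0.6 0.5
  endloop
 endfacet
 facet normal 0.712 -0.654 0.258
  outer loop
   vertex 2.2 0.9 4.3
   vertex 3.3 0.6 0.5
   vertex 5.6 4.8 4.8
  endloop
 endfacet
 facet normal -0.375 0.914 -0.156
  outer loop
   vertex 2.8 5.6 5.0
   vertex 4.0 5.7 2.7
   vertex 0.4 4.7 5.5
  endloop
 endfacet
 facet normal 0.282 0.941 0.188
  outer loop
   vertex 2.8 5.6 5.0
   vertex 5.6 4.8 4.8
   vertex 4.0 5.7 2.7
  endloop
 endfacet
 facet normal -0.144 -0.359 0.922
  outer loop
   vertex 3.1 4.9 6.0
   vertex 0.4 4.7 5.5
   vertex 2.2 0.9 4.3
  endloop
 endfacet
 facet normal 0.376 -0.433 0.819
  outer loop
   vertex 3.1 4.9 6.0
   vertex 2.2 0.9 4.3
   vertex 5.6 4.8 4.8
  endloop
 endfacet
 facet normal -0.169 0.783 0.599
  outer loop
   vertex 3.1 4.9 6.0
   vertex 2.8 5.6 5.0
   vertex 0.4 4.7 5.5
  endloop
 endfacet
 facet normal 0.271 0.825 0.496
  outer loop
   vertex 3.1 4.9 6.0
   vertex 5.6 4.8 4.8
   vertex 2.8 5.6 5.0
  endloop
 endfacet
 facet normal -0.902 -0.140 -0.408
  outer loop
   vertex 1.3 2.4 4.3
   vertex 0.4 4.7 5.5
   vertex 3.3 0.6 0.5
  endloop
 endfacet
 facet normal -0.811 -0.487 0.324
  outer loop
   vertex 1.3 2.4 4.3
   vertex 2.2 0.9 4.3
   vertex 0.4 4.7 5.5
  endloop
 endfacet
 facet normal -0.840 -0.504 -0.203
  outer loop
   vertex 1.3 2.4 4.3
   vertex 3.3 0.6 0.5
   vertex 2.2 0.9 4.3
  endloop
 endfacet
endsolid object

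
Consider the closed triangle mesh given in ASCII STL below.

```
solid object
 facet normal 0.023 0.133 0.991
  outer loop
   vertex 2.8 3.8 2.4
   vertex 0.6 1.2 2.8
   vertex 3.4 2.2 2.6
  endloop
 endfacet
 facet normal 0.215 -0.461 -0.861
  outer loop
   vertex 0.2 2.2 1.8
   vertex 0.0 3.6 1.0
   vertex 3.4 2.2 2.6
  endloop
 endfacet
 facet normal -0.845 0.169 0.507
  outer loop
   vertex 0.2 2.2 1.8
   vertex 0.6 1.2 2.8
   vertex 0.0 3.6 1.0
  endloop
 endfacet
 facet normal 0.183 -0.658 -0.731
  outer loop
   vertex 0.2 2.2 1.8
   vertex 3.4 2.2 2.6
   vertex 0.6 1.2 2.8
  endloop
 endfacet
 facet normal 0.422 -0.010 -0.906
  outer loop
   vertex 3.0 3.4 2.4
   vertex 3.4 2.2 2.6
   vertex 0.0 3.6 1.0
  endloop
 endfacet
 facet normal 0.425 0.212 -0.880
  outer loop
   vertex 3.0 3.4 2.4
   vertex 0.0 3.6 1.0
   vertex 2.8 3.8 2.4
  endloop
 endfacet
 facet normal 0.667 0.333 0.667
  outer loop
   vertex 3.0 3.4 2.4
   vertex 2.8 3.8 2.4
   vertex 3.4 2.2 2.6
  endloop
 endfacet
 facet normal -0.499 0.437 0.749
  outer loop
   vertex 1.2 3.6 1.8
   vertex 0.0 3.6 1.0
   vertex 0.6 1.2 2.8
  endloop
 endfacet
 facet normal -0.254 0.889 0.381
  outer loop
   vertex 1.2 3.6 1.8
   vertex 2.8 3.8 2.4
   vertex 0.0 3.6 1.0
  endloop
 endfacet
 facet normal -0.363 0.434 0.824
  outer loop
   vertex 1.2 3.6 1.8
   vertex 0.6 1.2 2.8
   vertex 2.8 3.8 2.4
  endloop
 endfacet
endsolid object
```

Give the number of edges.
15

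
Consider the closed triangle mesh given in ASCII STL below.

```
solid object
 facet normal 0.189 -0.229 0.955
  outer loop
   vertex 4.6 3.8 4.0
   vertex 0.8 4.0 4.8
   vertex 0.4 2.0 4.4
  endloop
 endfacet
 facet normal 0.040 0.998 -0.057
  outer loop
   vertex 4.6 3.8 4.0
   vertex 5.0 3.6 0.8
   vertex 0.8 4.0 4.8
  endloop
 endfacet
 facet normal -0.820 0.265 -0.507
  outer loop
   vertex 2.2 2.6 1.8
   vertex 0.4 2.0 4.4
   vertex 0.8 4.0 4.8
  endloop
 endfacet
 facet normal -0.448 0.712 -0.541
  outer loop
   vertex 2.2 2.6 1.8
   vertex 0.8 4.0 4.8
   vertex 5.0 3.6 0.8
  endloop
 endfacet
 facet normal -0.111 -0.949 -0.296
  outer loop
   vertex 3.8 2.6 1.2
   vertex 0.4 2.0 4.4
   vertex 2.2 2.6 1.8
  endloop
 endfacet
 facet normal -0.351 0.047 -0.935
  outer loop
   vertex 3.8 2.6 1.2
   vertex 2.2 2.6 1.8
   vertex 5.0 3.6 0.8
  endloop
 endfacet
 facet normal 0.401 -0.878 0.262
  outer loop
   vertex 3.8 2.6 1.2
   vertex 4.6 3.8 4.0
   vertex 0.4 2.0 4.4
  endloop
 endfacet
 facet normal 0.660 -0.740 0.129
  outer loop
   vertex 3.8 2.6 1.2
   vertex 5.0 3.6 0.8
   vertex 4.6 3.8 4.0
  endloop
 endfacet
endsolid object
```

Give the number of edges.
12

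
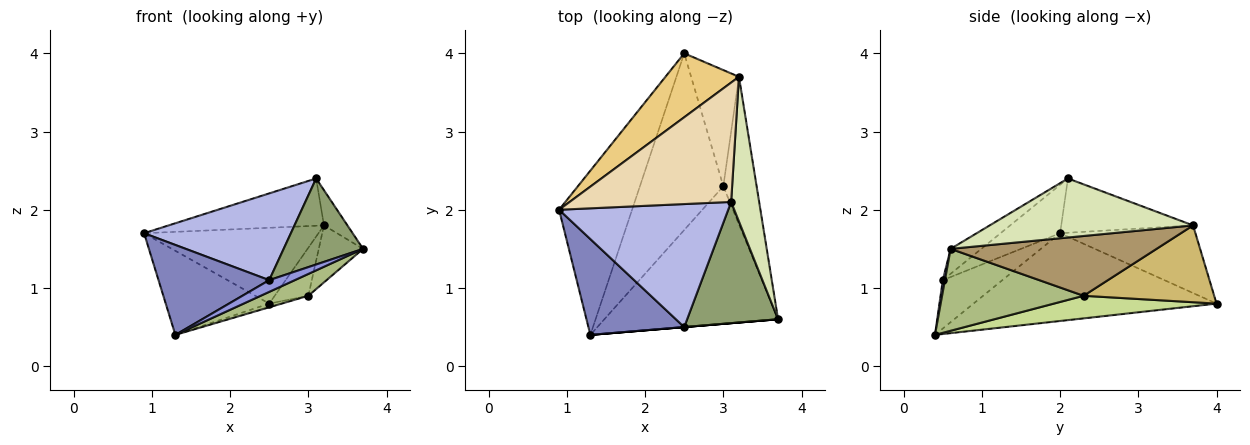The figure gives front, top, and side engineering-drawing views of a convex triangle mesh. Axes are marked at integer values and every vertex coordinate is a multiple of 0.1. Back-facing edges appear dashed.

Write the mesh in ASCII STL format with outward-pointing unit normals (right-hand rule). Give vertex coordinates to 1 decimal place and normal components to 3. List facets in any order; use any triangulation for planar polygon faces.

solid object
 facet normal -0.731 0.311 -0.608
  outer loop
   vertex 1.3 0.4 0.4
   vertex 0.9 2.0 1.7
   vertex 2.5 4.0 0.8
  endloop
 endfacet
 facet normal -0.346 -0.642 0.684
  outer loop
   vertex 2.5 0.5 1.1
   vertex 0.9 2.0 1.7
   vertex 1.3 0.4 0.4
  endloop
 endfacet
 facet normal 0.083 -0.997 0.000
  outer loop
   vertex 2.5 0.5 1.1
   vertex 1.3 0.4 0.4
   vertex 3.7 0.6 1.5
  endloop
 endfacet
 facet normal -0.228 -0.561 0.796
  outer loop
   vertex 2.5 0.5 1.1
   vertex 3.1 2.1 2.4
   vertex 0.9 2.0 1.7
  endloop
 endfacet
 facet normal -0.218 -0.565 0.796
  outer loop
   vertex 2.5 0.5 1.1
   vertex 3.7 0.6 1.5
   vertex 3.1 2.1 2.4
  endloop
 endfacet
 facet normal 0.422 -0.142 -0.895
  outer loop
   vertex 3.0 2.3 0.9
   vertex 3.7 0.6 1.5
   vertex 1.3 0.4 0.4
  endloop
 endfacet
 facet normal 0.261 0.020 -0.965
  outer loop
   vertex 3.0 2.3 0.9
   vertex 1.3 0.4 0.4
   vertex 2.5 4.0 0.8
  endloop
 endfacet
 facet normal 0.899 0.104 0.426
  outer loop
   vertex 3.2 3.7 1.8
   vertex 3.1 2.1 2.4
   vertex 3.7 0.6 1.5
  endloop
 endfacet
 facet normal 0.859 0.185 -0.478
  outer loop
   vertex 3.2 3.7 1.8
   vertex 3.7 0.6 1.5
   vertex 3.0 2.3 0.9
  endloop
 endfacet
 facet normal 0.829 0.214 -0.516
  outer loop
   vertex 3.2 3.7 1.8
   vertex 3.0 2.3 0.9
   vertex 2.5 4.0 0.8
  endloop
 endfacet
 facet normal -0.510 0.658 0.554
  outer loop
   vertex 3.2 3.7 1.8
   vertex 2.5 4.0 0.8
   vertex 0.9 2.0 1.7
  endloop
 endfacet
 facet normal -0.298 0.351 0.887
  outer loop
   vertex 3.2 3.7 1.8
   vertex 0.9 2.0 1.7
   vertex 3.1 2.1 2.4
  endloop
 endfacet
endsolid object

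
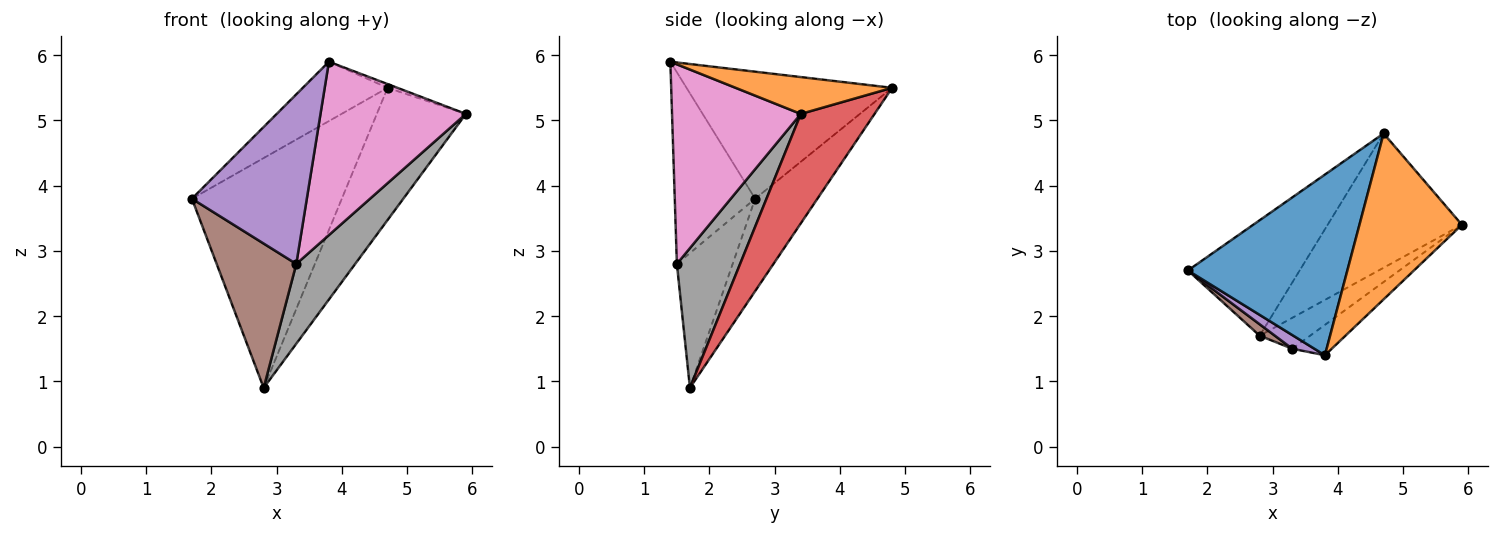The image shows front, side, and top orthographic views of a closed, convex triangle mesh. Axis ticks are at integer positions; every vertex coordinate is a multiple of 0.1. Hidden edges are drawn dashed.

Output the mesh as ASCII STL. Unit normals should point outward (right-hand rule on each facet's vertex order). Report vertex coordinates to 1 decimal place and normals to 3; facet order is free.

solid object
 facet normal -0.603 0.249 0.758
  outer loop
   vertex 4.7 4.8 5.5
   vertex 1.7 2.7 3.8
   vertex 3.8 1.4 5.9
  endloop
 endfacet
 facet normal 0.338 0.021 0.941
  outer loop
   vertex 4.7 4.8 5.5
   vertex 3.8 1.4 5.9
   vertex 5.9 3.4 5.1
  endloop
 endfacet
 facet normal -0.348 0.838 -0.421
  outer loop
   vertex 4.7 4.8 5.5
   vertex 2.8 1.7 0.9
   vertex 1.7 2.7 3.8
  endloop
 endfacet
 facet normal 0.502 0.607 -0.616
  outer loop
   vertex 4.7 4.8 5.5
   vertex 5.9 3.4 5.1
   vertex 2.8 1.7 0.9
  endloop
 endfacet
 facet normal -0.572 -0.818 0.066
  outer loop
   vertex 3.3 1.5 2.8
   vertex 3.8 1.4 5.9
   vertex 1.7 2.7 3.8
  endloop
 endfacet
 facet normal -0.573 -0.817 0.065
  outer loop
   vertex 3.3 1.5 2.8
   vertex 1.7 2.7 3.8
   vertex 2.8 1.7 0.9
  endloop
 endfacet
 facet normal 0.657 -0.742 -0.130
  outer loop
   vertex 3.3 1.5 2.8
   vertex 5.9 3.4 5.1
   vertex 3.8 1.4 5.9
  endloop
 endfacet
 facet normal 0.708 -0.659 -0.256
  outer loop
   vertex 3.3 1.5 2.8
   vertex 2.8 1.7 0.9
   vertex 5.9 3.4 5.1
  endloop
 endfacet
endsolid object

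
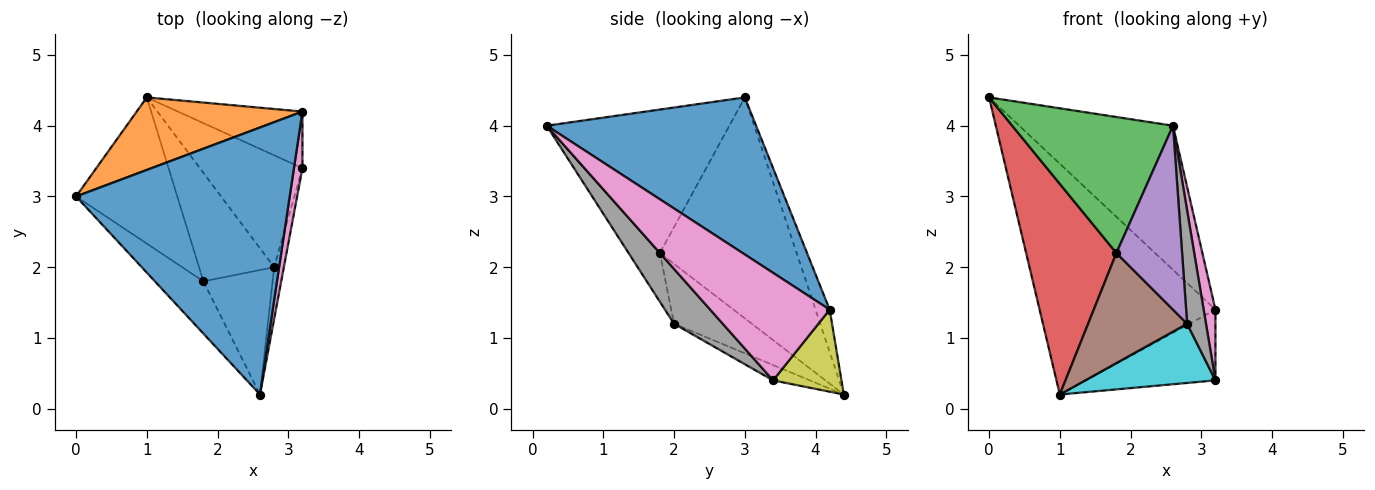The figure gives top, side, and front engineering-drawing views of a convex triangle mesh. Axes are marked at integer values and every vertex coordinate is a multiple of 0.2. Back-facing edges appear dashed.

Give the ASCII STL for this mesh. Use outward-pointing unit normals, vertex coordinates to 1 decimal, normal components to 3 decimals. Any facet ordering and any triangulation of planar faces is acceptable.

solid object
 facet normal 0.543 0.399 0.739
  outer loop
   vertex 2.6 0.2 4.0
   vertex 3.2 4.2 1.4
   vertex 0.0 3.0 4.4
  endloop
 endfacet
 facet normal -0.077 0.951 0.299
  outer loop
   vertex 1.0 4.4 0.2
   vertex 0.0 3.0 4.4
   vertex 3.2 4.2 1.4
  endloop
 endfacet
 facet normal -0.728 -0.640 -0.246
  outer loop
   vertex 1.8 1.8 2.2
   vertex 2.6 0.2 4.0
   vertex 0.0 3.0 4.4
  endloop
 endfacet
 facet normal -0.780 -0.515 -0.357
  outer loop
   vertex 1.8 1.8 2.2
   vertex 0.0 3.0 4.4
   vertex 1.0 4.4 0.2
  endloop
 endfacet
 facet normal -0.367 -0.770 -0.521
  outer loop
   vertex 1.8 1.8 2.2
   vertex 2.8 2.0 1.2
   vertex 2.6 0.2 4.0
  endloop
 endfacet
 facet normal -0.488 -0.621 -0.613
  outer loop
   vertex 1.8 1.8 2.2
   vertex 1.0 4.4 0.2
   vertex 2.8 2.0 1.2
  endloop
 endfacet
 facet normal 0.992 -0.098 0.078
  outer loop
   vertex 3.2 3.4 0.4
   vertex 3.2 4.2 1.4
   vertex 2.6 0.2 4.0
  endloop
 endfacet
 facet normal 0.920 -0.356 -0.163
  outer loop
   vertex 3.2 3.4 0.4
   vertex 2.6 0.2 4.0
   vertex 2.8 2.0 1.2
  endloop
 endfacet
 facet normal 0.381 0.722 -0.578
  outer loop
   vertex 3.2 3.4 0.4
   vertex 1.0 4.4 0.2
   vertex 3.2 4.2 1.4
  endloop
 endfacet
 facet normal -0.131 -0.463 -0.876
  outer loop
   vertex 3.2 3.4 0.4
   vertex 2.8 2.0 1.2
   vertex 1.0 4.4 0.2
  endloop
 endfacet
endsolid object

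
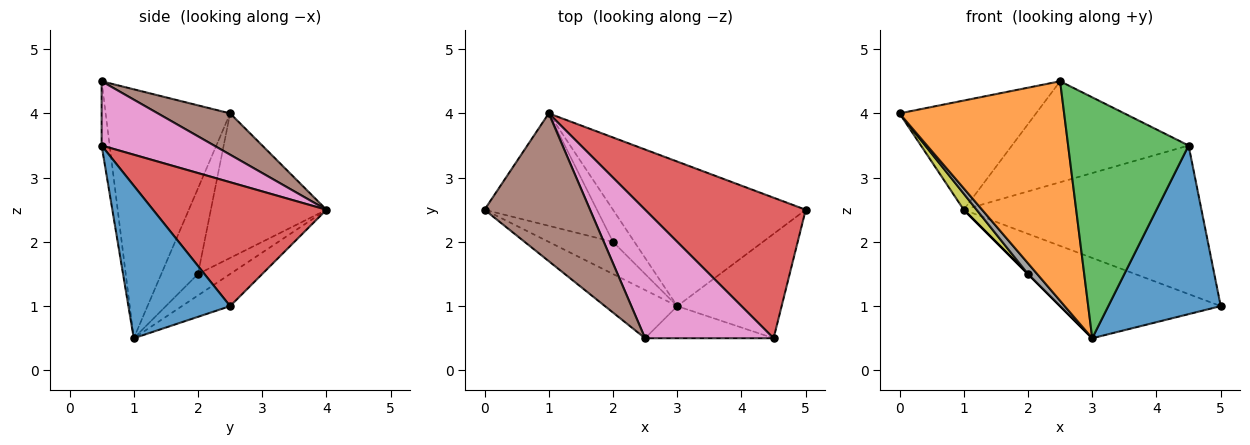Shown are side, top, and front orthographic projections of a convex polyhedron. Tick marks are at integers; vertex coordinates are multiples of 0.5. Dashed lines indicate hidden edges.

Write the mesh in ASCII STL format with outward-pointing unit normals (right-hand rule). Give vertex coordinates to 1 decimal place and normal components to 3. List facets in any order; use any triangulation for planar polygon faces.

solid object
 facet normal 0.610 -0.674 -0.417
  outer loop
   vertex 3.0 1.0 0.5
   vertex 5.0 2.5 1.0
   vertex 4.5 0.5 3.5
  endloop
 endfacet
 facet normal -0.594 -0.786 -0.172
  outer loop
   vertex 2.5 0.5 4.5
   vertex 0.0 2.5 4.0
   vertex 3.0 1.0 0.5
  endloop
 endfacet
 facet normal -0.066 -0.989 -0.132
  outer loop
   vertex 2.5 0.5 4.5
   vertex 3.0 1.0 0.5
   vertex 4.5 0.5 3.5
  endloop
 endfacet
 facet normal 0.468 0.642 0.607
  outer loop
   vertex 1.0 4.0 2.5
   vertex 4.5 0.5 3.5
   vertex 5.0 2.5 1.0
  endloop
 endfacet
 facet normal -0.144 0.481 -0.865
  outer loop
   vertex 1.0 4.0 2.5
   vertex 5.0 2.5 1.0
   vertex 3.0 1.0 0.5
  endloop
 endfacet
 facet normal 0.300 0.567 0.767
  outer loop
   vertex 1.0 4.0 2.5
   vertex 0.0 2.5 4.0
   vertex 2.5 0.5 4.5
  endloop
 endfacet
 facet normal 0.366 0.575 0.732
  outer loop
   vertex 1.0 4.0 2.5
   vertex 2.5 0.5 4.5
   vertex 4.5 0.5 3.5
  endloop
 endfacet
 facet normal -0.784 -0.196 -0.588
  outer loop
   vertex 2.0 2.0 1.5
   vertex 3.0 1.0 0.5
   vertex 0.0 2.5 4.0
  endloop
 endfacet
 facet normal -0.786 -0.087 -0.612
  outer loop
   vertex 2.0 2.0 1.5
   vertex 0.0 2.5 4.0
   vertex 1.0 4.0 2.5
  endloop
 endfacet
 facet normal -0.707 0.000 -0.707
  outer loop
   vertex 2.0 2.0 1.5
   vertex 1.0 4.0 2.5
   vertex 3.0 1.0 0.5
  endloop
 endfacet
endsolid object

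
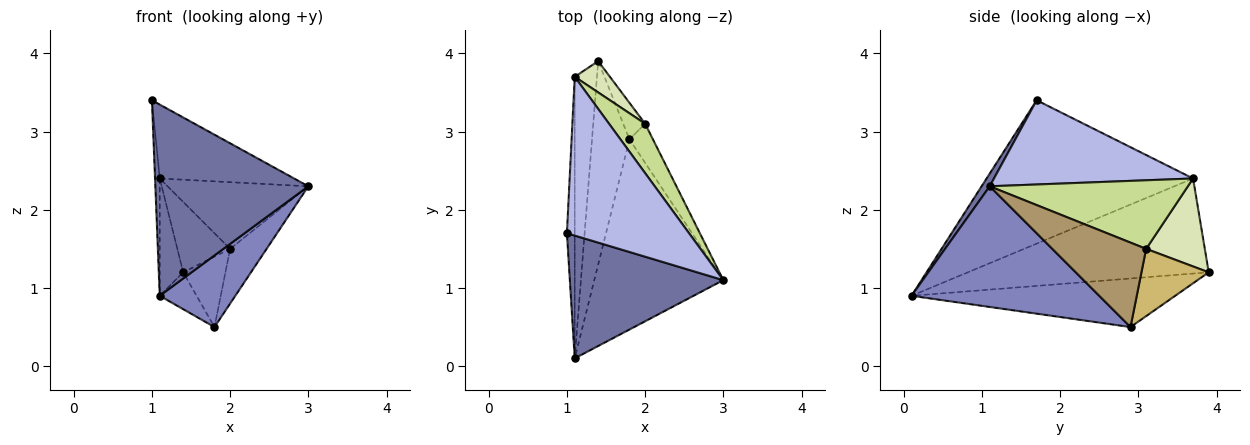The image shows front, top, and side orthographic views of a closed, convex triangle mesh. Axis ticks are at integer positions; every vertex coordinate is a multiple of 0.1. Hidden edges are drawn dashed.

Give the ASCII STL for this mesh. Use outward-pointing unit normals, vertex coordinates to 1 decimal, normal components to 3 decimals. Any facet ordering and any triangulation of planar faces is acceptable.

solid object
 facet normal 0.045 -0.841 0.540
  outer loop
   vertex 1.1 0.1 0.9
   vertex 3.0 1.1 2.3
   vertex 1.0 1.7 3.4
  endloop
 endfacet
 facet normal 0.659 -0.265 -0.704
  outer loop
   vertex 1.8 2.9 0.5
   vertex 3.0 1.1 2.3
   vertex 1.1 0.1 0.9
  endloop
 endfacet
 facet normal -0.787 0.110 -0.607
  outer loop
   vertex 1.8 2.9 0.5
   vertex 1.1 0.1 0.9
   vertex 1.4 3.9 1.2
  endloop
 endfacet
 facet normal 0.530 0.358 0.769
  outer loop
   vertex 1.1 3.7 2.4
   vertex 1.0 1.7 3.4
   vertex 3.0 1.1 2.3
  endloop
 endfacet
 facet normal -0.998 0.023 -0.054
  outer loop
   vertex 1.1 3.7 2.4
   vertex 1.1 0.1 0.9
   vertex 1.0 1.7 3.4
  endloop
 endfacet
 facet normal -0.969 0.094 -0.227
  outer loop
   vertex 1.1 3.7 2.4
   vertex 1.4 3.9 1.2
   vertex 1.1 0.1 0.9
  endloop
 endfacet
 facet normal 0.749 0.532 0.394
  outer loop
   vertex 2.0 3.1 1.5
   vertex 1.1 3.7 2.4
   vertex 3.0 1.1 2.3
  endloop
 endfacet
 facet normal 0.712 0.641 0.285
  outer loop
   vertex 2.0 3.1 1.5
   vertex 1.4 3.9 1.2
   vertex 1.1 3.7 2.4
  endloop
 endfacet
 facet normal 0.902 0.351 -0.251
  outer loop
   vertex 2.0 3.1 1.5
   vertex 3.0 1.1 2.3
   vertex 1.8 2.9 0.5
  endloop
 endfacet
 facet normal 0.816 0.513 -0.266
  outer loop
   vertex 2.0 3.1 1.5
   vertex 1.8 2.9 0.5
   vertex 1.4 3.9 1.2
  endloop
 endfacet
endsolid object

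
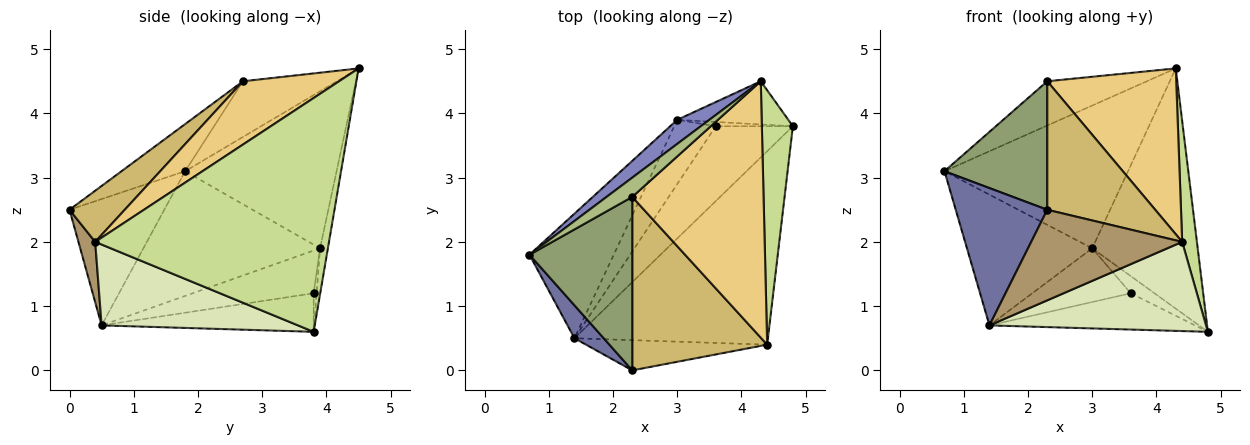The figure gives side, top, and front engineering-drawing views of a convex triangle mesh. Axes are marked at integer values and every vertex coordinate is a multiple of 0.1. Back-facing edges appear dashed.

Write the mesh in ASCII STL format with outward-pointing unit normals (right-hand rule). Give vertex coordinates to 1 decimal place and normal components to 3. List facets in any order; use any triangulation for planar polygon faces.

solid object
 facet normal -0.709 -0.685 0.164
  outer loop
   vertex 1.4 0.5 0.7
   vertex 2.3 0.0 2.5
   vertex 0.7 1.8 3.1
  endloop
 endfacet
 facet normal -0.631 0.765 0.129
  outer loop
   vertex 3.0 3.9 1.9
   vertex 0.7 1.8 3.1
   vertex 4.3 4.5 4.7
  endloop
 endfacet
 facet normal -0.073 0.982 -0.176
  outer loop
   vertex 3.0 3.9 1.9
   vertex 4.3 4.5 4.7
   vertex 4.8 3.8 0.6
  endloop
 endfacet
 facet normal -0.714 0.507 -0.483
  outer loop
   vertex 3.0 3.9 1.9
   vertex 1.4 0.5 0.7
   vertex 0.7 1.8 3.1
  endloop
 endfacet
 facet normal -0.346 -0.559 0.754
  outer loop
   vertex 2.3 2.7 4.5
   vertex 0.7 1.8 3.1
   vertex 2.3 0.0 2.5
  endloop
 endfacet
 facet normal -0.654 0.693 0.302
  outer loop
   vertex 2.3 2.7 4.5
   vertex 4.3 4.5 4.7
   vertex 0.7 1.8 3.1
  endloop
 endfacet
 facet normal 0.989 -0.062 0.131
  outer loop
   vertex 4.4 0.4 2.0
   vertex 4.8 3.8 0.6
   vertex 4.3 4.5 4.7
  endloop
 endfacet
 facet normal 0.355 -0.391 -0.849
  outer loop
   vertex 4.4 0.4 2.0
   vertex 1.4 0.5 0.7
   vertex 4.8 3.8 0.6
  endloop
 endfacet
 facet normal 0.105 -0.943 -0.314
  outer loop
   vertex 4.4 0.4 2.0
   vertex 2.3 0.0 2.5
   vertex 1.4 0.5 0.7
  endloop
 endfacet
 facet normal 0.291 -0.569 0.769
  outer loop
   vertex 4.4 0.4 2.0
   vertex 2.3 2.7 4.5
   vertex 2.3 0.0 2.5
  endloop
 endfacet
 facet normal 0.375 -0.503 0.778
  outer loop
   vertex 4.4 0.4 2.0
   vertex 4.3 4.5 4.7
   vertex 2.3 2.7 4.5
  endloop
 endfacet
 facet normal -0.410 0.398 -0.821
  outer loop
   vertex 3.6 3.8 1.2
   vertex 4.8 3.8 0.6
   vertex 1.4 0.5 0.7
  endloop
 endfacet
 facet normal -0.120 0.963 -0.241
  outer loop
   vertex 3.6 3.8 1.2
   vertex 3.0 3.9 1.9
   vertex 4.8 3.8 0.6
  endloop
 endfacet
 facet normal -0.619 0.504 -0.602
  outer loop
   vertex 3.6 3.8 1.2
   vertex 1.4 0.5 0.7
   vertex 3.0 3.9 1.9
  endloop
 endfacet
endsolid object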